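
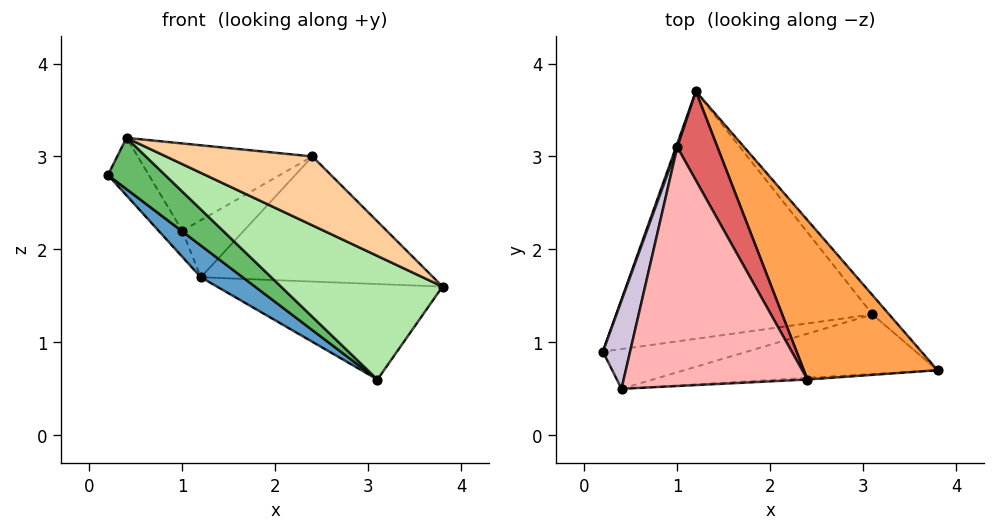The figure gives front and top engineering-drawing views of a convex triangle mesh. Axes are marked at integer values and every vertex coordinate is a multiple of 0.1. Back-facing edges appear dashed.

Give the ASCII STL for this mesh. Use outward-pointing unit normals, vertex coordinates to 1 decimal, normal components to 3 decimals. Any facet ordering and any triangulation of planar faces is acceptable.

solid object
 facet normal -0.592 -0.102 -0.799
  outer loop
   vertex 3.1 1.3 0.6
   vertex 0.2 0.9 2.8
   vertex 1.2 3.7 1.7
  endloop
 endfacet
 facet normal 0.747 0.652 -0.132
  outer loop
   vertex 3.1 1.3 0.6
   vertex 1.2 3.7 1.7
   vertex 3.8 0.7 1.6
  endloop
 endfacet
 facet normal 0.596 0.496 0.632
  outer loop
   vertex 2.4 0.6 3.0
   vertex 3.8 0.7 1.6
   vertex 1.2 3.7 1.7
  endloop
 endfacet
 facet normal 0.048 -0.999 -0.024
  outer loop
   vertex 0.4 0.5 3.2
   vertex 3.8 0.7 1.6
   vertex 2.4 0.6 3.0
  endloop
 endfacet
 facet normal -0.335 -0.745 -0.577
  outer loop
   vertex 0.4 0.5 3.2
   vertex 0.2 0.9 2.8
   vertex 3.1 1.3 0.6
  endloop
 endfacet
 facet normal -0.150 -0.891 -0.430
  outer loop
   vertex 0.4 0.5 3.2
   vertex 3.1 1.3 0.6
   vertex 3.8 0.7 1.6
  endloop
 endfacet
 facet normal 0.435 0.486 0.758
  outer loop
   vertex 1.0 3.1 2.2
   vertex 2.4 0.6 3.0
   vertex 1.2 3.7 1.7
  endloop
 endfacet
 facet normal 0.077 0.342 0.936
  outer loop
   vertex 1.0 3.1 2.2
   vertex 0.4 0.5 3.2
   vertex 2.4 0.6 3.0
  endloop
 endfacet
 facet normal -0.934 0.353 0.050
  outer loop
   vertex 1.0 3.1 2.2
   vertex 1.2 3.7 1.7
   vertex 0.2 0.9 2.8
  endloop
 endfacet
 facet normal -0.589 0.405 0.699
  outer loop
   vertex 1.0 3.1 2.2
   vertex 0.2 0.9 2.8
   vertex 0.4 0.5 3.2
  endloop
 endfacet
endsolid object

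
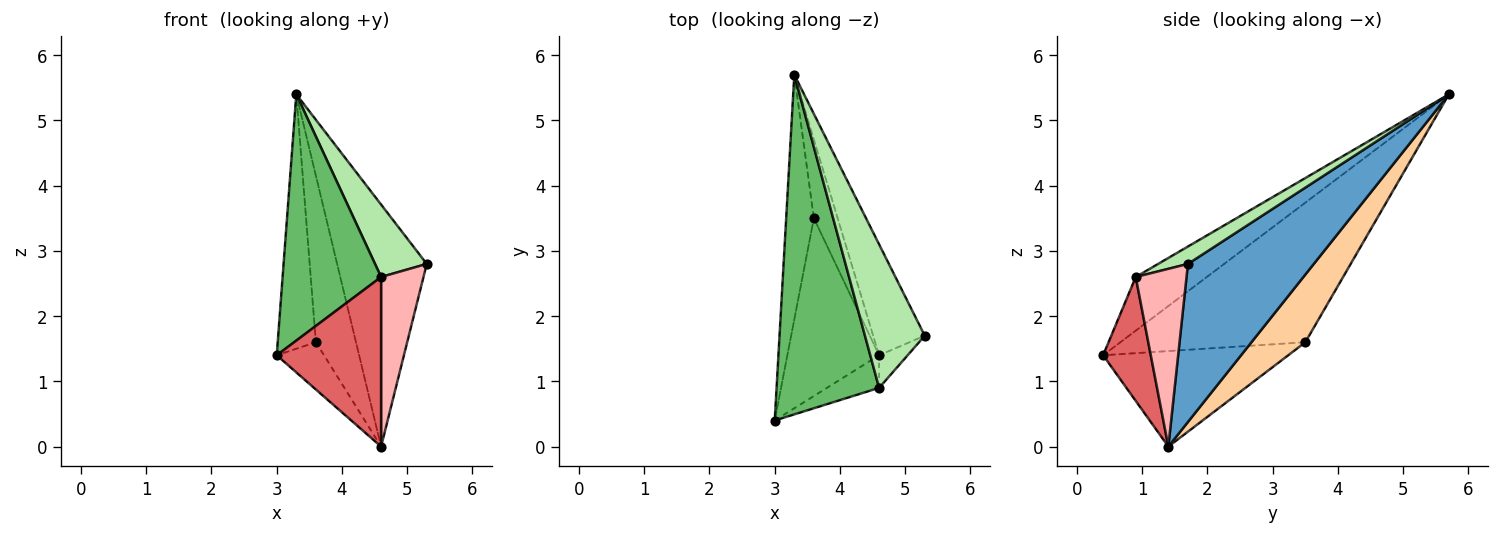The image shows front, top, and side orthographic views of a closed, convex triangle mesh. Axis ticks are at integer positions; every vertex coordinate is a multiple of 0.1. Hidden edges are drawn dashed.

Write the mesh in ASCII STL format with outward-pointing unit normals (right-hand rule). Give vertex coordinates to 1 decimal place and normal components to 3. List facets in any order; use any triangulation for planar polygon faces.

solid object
 facet normal 0.787 0.561 -0.257
  outer loop
   vertex 4.6 1.4 0.0
   vertex 3.3 5.7 5.4
   vertex 5.3 1.7 2.8
  endloop
 endfacet
 facet normal -0.961 0.198 -0.191
  outer loop
   vertex 3.6 3.5 1.6
   vertex 3.0 0.4 1.4
   vertex 3.3 5.7 5.4
  endloop
 endfacet
 facet normal -0.709 0.181 -0.681
  outer loop
   vertex 3.6 3.5 1.6
   vertex 4.6 1.4 0.0
   vertex 3.0 0.4 1.4
  endloop
 endfacet
 facet normal 0.772 0.575 -0.272
  outer loop
   vertex 3.6 3.5 1.6
   vertex 3.3 5.7 5.4
   vertex 4.6 1.4 0.0
  endloop
 endfacet
 facet normal -0.390 -0.540 0.745
  outer loop
   vertex 4.6 0.9 2.6
   vertex 3.3 5.7 5.4
   vertex 3.0 0.4 1.4
  endloop
 endfacet
 facet normal 0.251 -0.436 0.864
  outer loop
   vertex 4.6 0.9 2.6
   vertex 5.3 1.7 2.8
   vertex 3.3 5.7 5.4
  endloop
 endfacet
 facet normal 0.409 -0.896 -0.172
  outer loop
   vertex 4.6 0.9 2.6
   vertex 3.0 0.4 1.4
   vertex 4.6 1.4 0.0
  endloop
 endfacet
 facet normal 0.762 -0.636 -0.122
  outer loop
   vertex 4.6 0.9 2.6
   vertex 4.6 1.4 0.0
   vertex 5.3 1.7 2.8
  endloop
 endfacet
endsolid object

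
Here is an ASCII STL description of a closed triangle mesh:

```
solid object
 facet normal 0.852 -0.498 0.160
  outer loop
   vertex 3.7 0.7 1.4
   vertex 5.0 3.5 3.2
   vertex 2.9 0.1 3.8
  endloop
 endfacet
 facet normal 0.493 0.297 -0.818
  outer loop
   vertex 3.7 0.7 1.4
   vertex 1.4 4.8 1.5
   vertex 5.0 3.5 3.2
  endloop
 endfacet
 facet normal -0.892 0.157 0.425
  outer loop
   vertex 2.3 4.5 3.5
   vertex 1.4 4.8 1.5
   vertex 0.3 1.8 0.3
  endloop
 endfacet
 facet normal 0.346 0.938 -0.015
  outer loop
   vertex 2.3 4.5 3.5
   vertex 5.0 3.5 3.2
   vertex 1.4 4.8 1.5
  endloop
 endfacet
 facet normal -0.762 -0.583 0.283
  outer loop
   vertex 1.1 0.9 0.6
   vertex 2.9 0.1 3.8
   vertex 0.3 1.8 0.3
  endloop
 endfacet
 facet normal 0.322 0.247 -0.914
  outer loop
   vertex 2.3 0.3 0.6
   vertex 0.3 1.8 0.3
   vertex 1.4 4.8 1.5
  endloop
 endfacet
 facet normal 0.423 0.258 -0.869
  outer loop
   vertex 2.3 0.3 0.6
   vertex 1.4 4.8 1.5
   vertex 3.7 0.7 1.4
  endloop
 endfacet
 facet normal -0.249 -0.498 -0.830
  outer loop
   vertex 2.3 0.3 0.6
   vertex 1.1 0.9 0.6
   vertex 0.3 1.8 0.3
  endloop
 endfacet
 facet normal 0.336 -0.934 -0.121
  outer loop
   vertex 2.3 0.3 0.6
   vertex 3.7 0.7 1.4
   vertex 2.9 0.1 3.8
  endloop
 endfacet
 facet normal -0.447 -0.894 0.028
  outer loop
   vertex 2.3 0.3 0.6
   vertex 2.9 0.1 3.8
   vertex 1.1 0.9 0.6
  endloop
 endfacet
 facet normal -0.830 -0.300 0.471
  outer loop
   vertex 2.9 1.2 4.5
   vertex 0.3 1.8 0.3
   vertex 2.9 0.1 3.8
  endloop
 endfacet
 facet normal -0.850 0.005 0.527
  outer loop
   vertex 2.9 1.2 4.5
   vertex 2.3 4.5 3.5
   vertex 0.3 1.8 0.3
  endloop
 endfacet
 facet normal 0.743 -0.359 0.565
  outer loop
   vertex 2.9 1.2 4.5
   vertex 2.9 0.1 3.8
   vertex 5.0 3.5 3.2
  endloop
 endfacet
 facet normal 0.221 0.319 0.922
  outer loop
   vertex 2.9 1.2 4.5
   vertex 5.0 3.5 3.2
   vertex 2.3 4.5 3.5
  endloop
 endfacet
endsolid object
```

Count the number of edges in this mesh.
21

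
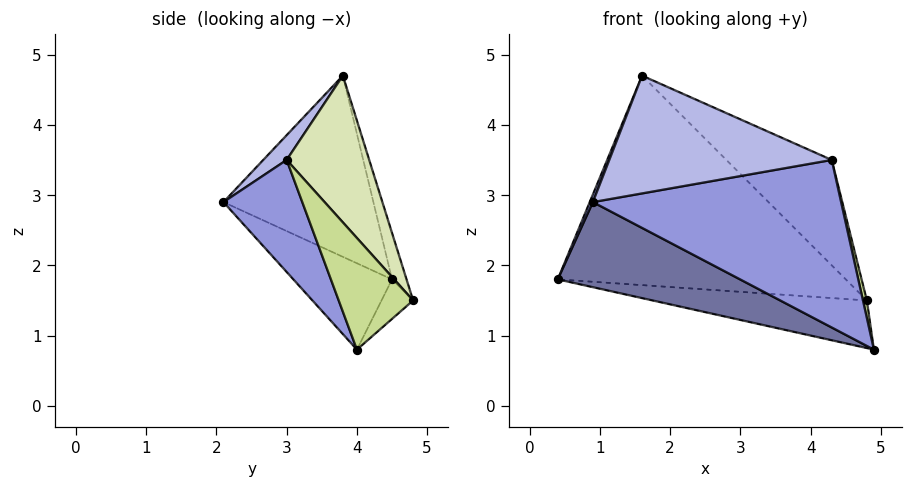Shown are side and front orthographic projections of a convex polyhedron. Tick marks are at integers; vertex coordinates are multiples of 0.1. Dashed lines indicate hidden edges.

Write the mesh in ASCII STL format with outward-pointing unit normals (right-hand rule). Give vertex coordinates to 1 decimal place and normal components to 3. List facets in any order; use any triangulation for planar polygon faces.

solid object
 facet normal -0.241 -0.445 -0.862
  outer loop
   vertex 0.9 2.1 2.9
   vertex 0.4 4.5 1.8
   vertex 4.9 4.0 0.8
  endloop
 endfacet
 facet normal -0.925 -0.019 0.378
  outer loop
   vertex 1.6 3.8 4.7
   vertex 0.4 4.5 1.8
   vertex 0.9 2.1 2.9
  endloop
 endfacet
 facet normal 0.291 -0.916 -0.275
  outer loop
   vertex 4.3 3.0 3.5
   vertex 0.9 2.1 2.9
   vertex 4.9 4.0 0.8
  endloop
 endfacet
 facet normal 0.078 -0.740 0.668
  outer loop
   vertex 4.3 3.0 3.5
   vertex 1.6 3.8 4.7
   vertex 0.9 2.1 2.9
  endloop
 endfacet
 facet normal -0.096 0.649 -0.755
  outer loop
   vertex 4.8 4.8 1.5
   vertex 4.9 4.0 0.8
   vertex 0.4 4.5 1.8
  endloop
 endfacet
 facet normal -0.049 0.966 0.253
  outer loop
   vertex 4.8 4.8 1.5
   vertex 0.4 4.5 1.8
   vertex 1.6 3.8 4.7
  endloop
 endfacet
 facet normal 0.979 -0.051 0.198
  outer loop
   vertex 4.8 4.8 1.5
   vertex 4.3 3.0 3.5
   vertex 4.9 4.0 0.8
  endloop
 endfacet
 facet normal 0.467 0.596 0.653
  outer loop
   vertex 4.8 4.8 1.5
   vertex 1.6 3.8 4.7
   vertex 4.3 3.0 3.5
  endloop
 endfacet
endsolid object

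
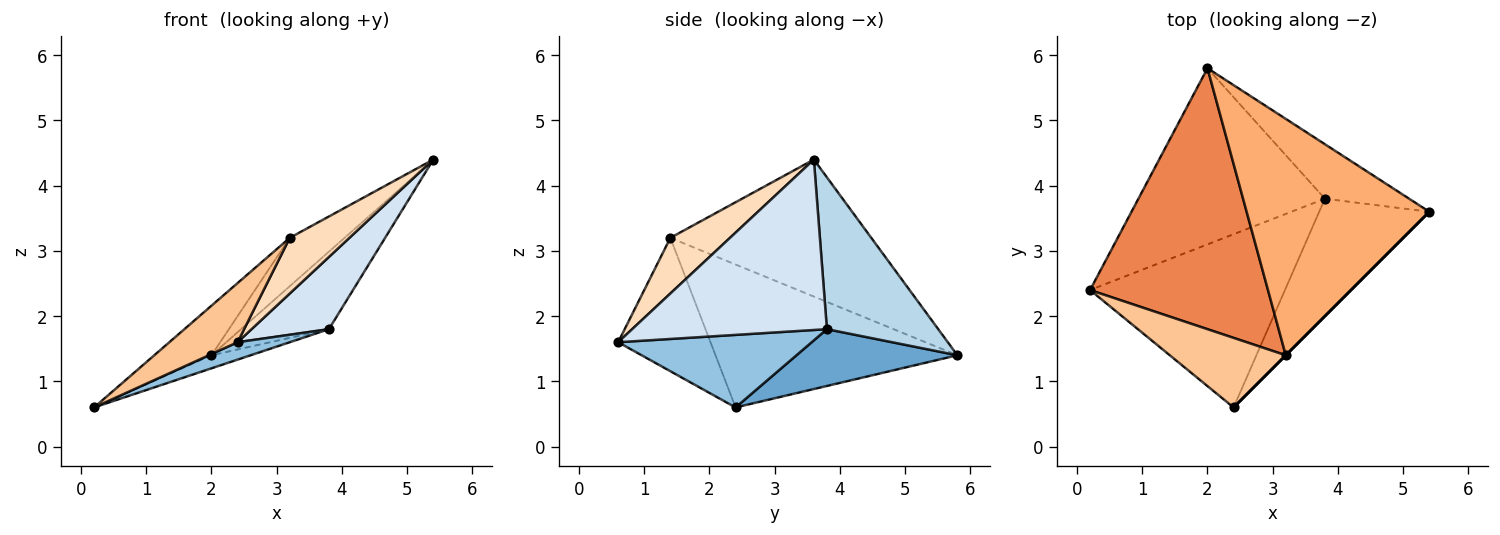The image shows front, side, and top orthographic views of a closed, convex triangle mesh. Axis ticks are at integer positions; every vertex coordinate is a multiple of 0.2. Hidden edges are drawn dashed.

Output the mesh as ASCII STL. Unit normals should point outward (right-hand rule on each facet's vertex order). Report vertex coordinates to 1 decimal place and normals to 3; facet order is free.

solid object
 facet normal 0.291 0.071 -0.954
  outer loop
   vertex 3.8 3.8 1.8
   vertex 0.2 2.4 0.6
   vertex 2.0 5.8 1.4
  endloop
 endfacet
 facet normal 0.347 -0.094 -0.933
  outer loop
   vertex 3.8 3.8 1.8
   vertex 2.4 0.6 1.6
   vertex 0.2 2.4 0.6
  endloop
 endfacet
 facet normal 0.720 0.568 -0.399
  outer loop
   vertex 3.8 3.8 1.8
   vertex 2.0 5.8 1.4
   vertex 5.4 3.6 4.4
  endloop
 endfacet
 facet normal 0.797 -0.316 -0.515
  outer loop
   vertex 3.8 3.8 1.8
   vertex 5.4 3.6 4.4
   vertex 2.4 0.6 1.6
  endloop
 endfacet
 facet normal -0.620 0.147 0.771
  outer loop
   vertex 3.2 1.4 3.2
   vertex 2.0 5.8 1.4
   vertex 0.2 2.4 0.6
  endloop
 endfacet
 facet normal -0.592 0.161 0.789
  outer loop
   vertex 3.2 1.4 3.2
   vertex 5.4 3.6 4.4
   vertex 2.0 5.8 1.4
  endloop
 endfacet
 facet normal -0.659 -0.487 0.573
  outer loop
   vertex 3.2 1.4 3.2
   vertex 0.2 2.4 0.6
   vertex 2.4 0.6 1.6
  endloop
 endfacet
 facet normal 0.707 -0.707 0.000
  outer loop
   vertex 3.2 1.4 3.2
   vertex 2.4 0.6 1.6
   vertex 5.4 3.6 4.4
  endloop
 endfacet
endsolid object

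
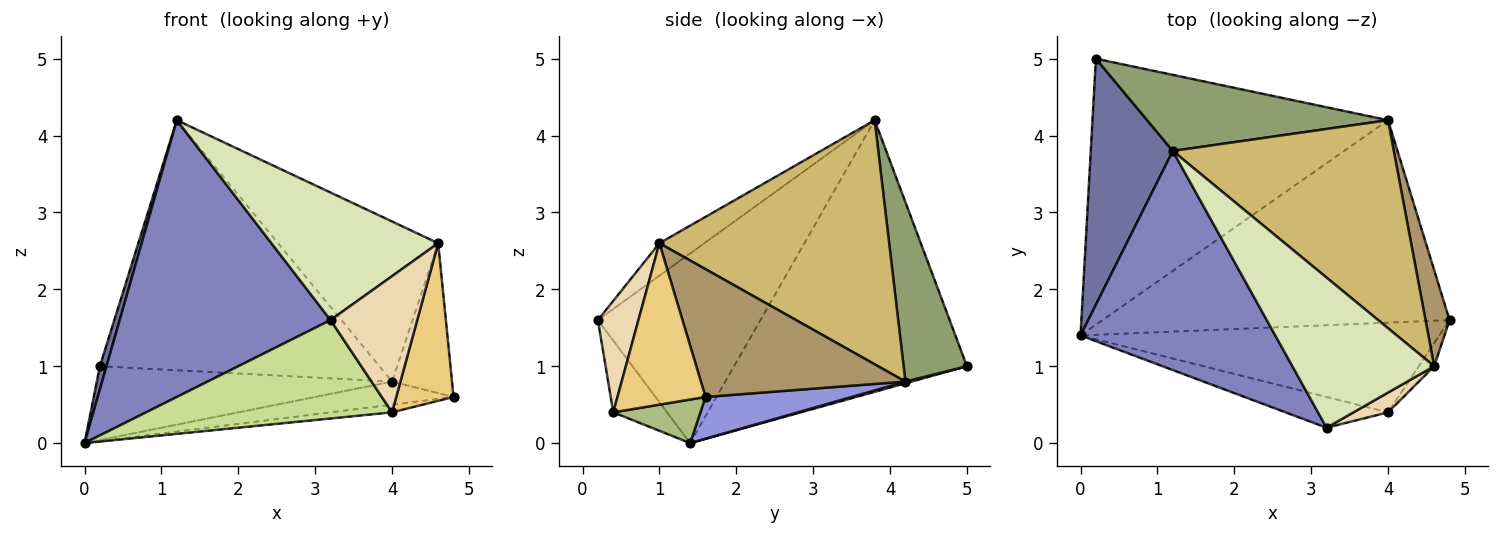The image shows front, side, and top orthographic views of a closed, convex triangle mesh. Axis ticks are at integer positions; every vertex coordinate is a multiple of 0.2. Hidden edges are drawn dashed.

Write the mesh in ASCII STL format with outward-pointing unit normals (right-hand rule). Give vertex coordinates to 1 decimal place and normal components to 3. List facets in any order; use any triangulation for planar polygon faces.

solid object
 facet normal -0.957 -0.027 0.289
  outer loop
   vertex 1.2 3.8 4.2
   vertex 0.2 5.0 1.0
   vertex 0.0 1.4 0.0
  endloop
 endfacet
 facet normal -0.517 -0.671 0.531
  outer loop
   vertex 3.2 0.2 1.6
   vertex 1.2 3.8 4.2
   vertex 0.0 1.4 0.0
  endloop
 endfacet
 facet normal 0.119 0.112 -0.987
  outer loop
   vertex 4.0 4.2 0.8
   vertex 4.8 1.6 0.6
   vertex 0.0 1.4 0.0
  endloop
 endfacet
 facet normal 0.006 0.267 -0.964
  outer loop
   vertex 4.0 4.2 0.8
   vertex 0.0 1.4 0.0
   vertex 0.2 5.0 1.0
  endloop
 endfacet
 facet normal 0.212 0.935 0.284
  outer loop
   vertex 4.0 4.2 0.8
   vertex 0.2 5.0 1.0
   vertex 1.2 3.8 4.2
  endloop
 endfacet
 facet normal 0.120 0.085 -0.989
  outer loop
   vertex 4.0 0.4 0.4
   vertex 0.0 1.4 0.0
   vertex 4.8 1.6 0.6
  endloop
 endfacet
 facet normal -0.204 -0.934 -0.292
  outer loop
   vertex 4.0 0.4 0.4
   vertex 3.2 0.2 1.6
   vertex 0.0 1.4 0.0
  endloop
 endfacet
 facet normal -0.172 -0.638 0.751
  outer loop
   vertex 4.6 1.0 2.6
   vertex 1.2 3.8 4.2
   vertex 3.2 0.2 1.6
  endloop
 endfacet
 facet normal 0.944 0.277 0.178
  outer loop
   vertex 4.6 1.0 2.6
   vertex 4.8 1.6 0.6
   vertex 4.0 4.2 0.8
  endloop
 endfacet
 facet normal 0.659 0.459 0.596
  outer loop
   vertex 4.6 1.0 2.6
   vertex 4.0 4.2 0.8
   vertex 1.2 3.8 4.2
  endloop
 endfacet
 facet normal 0.835 -0.544 -0.080
  outer loop
   vertex 4.6 1.0 2.6
   vertex 4.0 0.4 0.4
   vertex 4.8 1.6 0.6
  endloop
 endfacet
 facet normal 0.420 -0.898 0.130
  outer loop
   vertex 4.6 1.0 2.6
   vertex 3.2 0.2 1.6
   vertex 4.0 0.4 0.4
  endloop
 endfacet
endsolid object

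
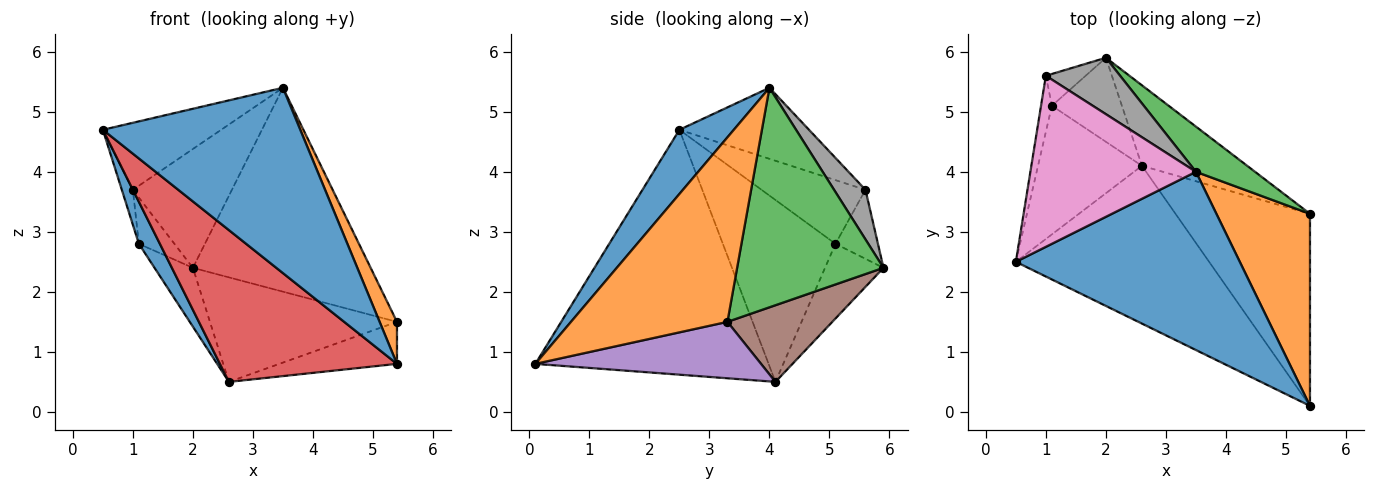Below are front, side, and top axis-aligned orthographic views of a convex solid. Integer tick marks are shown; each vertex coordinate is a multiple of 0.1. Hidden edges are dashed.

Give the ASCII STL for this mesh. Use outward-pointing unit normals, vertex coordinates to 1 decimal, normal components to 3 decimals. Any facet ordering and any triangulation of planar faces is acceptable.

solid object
 facet normal 0.195 -0.707 0.680
  outer loop
   vertex 3.5 4.0 5.4
   vertex 0.5 2.5 4.7
   vertex 5.4 0.1 0.8
  endloop
 endfacet
 facet normal 0.888 -0.098 0.450
  outer loop
   vertex 5.4 3.3 1.5
   vertex 3.5 4.0 5.4
   vertex 5.4 0.1 0.8
  endloop
 endfacet
 facet normal 0.627 0.761 0.169
  outer loop
   vertex 5.4 3.3 1.5
   vertex 2.0 5.9 2.4
   vertex 3.5 4.0 5.4
  endloop
 endfacet
 facet normal -0.674 -0.512 -0.532
  outer loop
   vertex 2.6 4.1 0.5
   vertex 5.4 0.1 0.8
   vertex 0.5 2.5 4.7
  endloop
 endfacet
 facet normal 0.379 0.198 -0.904
  outer loop
   vertex 2.6 4.1 0.5
   vertex 5.4 3.3 1.5
   vertex 5.4 0.1 0.8
  endloop
 endfacet
 facet normal 0.406 0.724 -0.558
  outer loop
   vertex 2.6 4.1 0.5
   vertex 2.0 5.9 2.4
   vertex 5.4 3.3 1.5
  endloop
 endfacet
 facet normal -0.371 0.339 0.865
  outer loop
   vertex 1.0 5.6 3.7
   vertex 0.5 2.5 4.7
   vertex 3.5 4.0 5.4
  endloop
 endfacet
 facet normal 0.275 0.868 0.412
  outer loop
   vertex 1.0 5.6 3.7
   vertex 3.5 4.0 5.4
   vertex 2.0 5.9 2.4
  endloop
 endfacet
 facet normal -0.658 0.432 -0.617
  outer loop
   vertex 1.1 5.1 2.8
   vertex 2.0 5.9 2.4
   vertex 2.6 4.1 0.5
  endloop
 endfacet
 facet normal -0.701 0.587 -0.404
  outer loop
   vertex 1.1 5.1 2.8
   vertex 1.0 5.6 3.7
   vertex 2.0 5.9 2.4
  endloop
 endfacet
 facet normal -0.857 -0.160 -0.490
  outer loop
   vertex 1.1 5.1 2.8
   vertex 2.6 4.1 0.5
   vertex 0.5 2.5 4.7
  endloop
 endfacet
 facet normal -0.980 0.104 -0.167
  outer loop
   vertex 1.1 5.1 2.8
   vertex 0.5 2.5 4.7
   vertex 1.0 5.6 3.7
  endloop
 endfacet
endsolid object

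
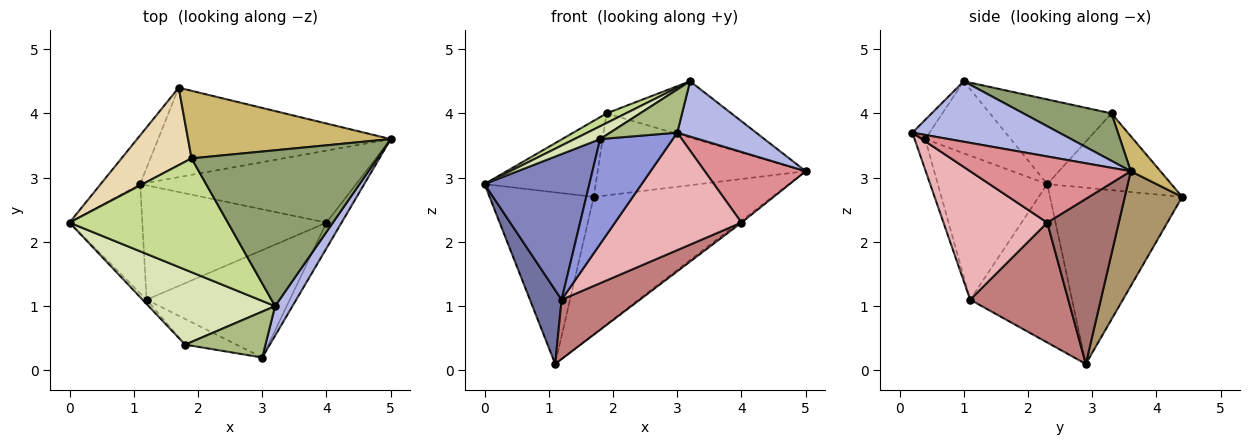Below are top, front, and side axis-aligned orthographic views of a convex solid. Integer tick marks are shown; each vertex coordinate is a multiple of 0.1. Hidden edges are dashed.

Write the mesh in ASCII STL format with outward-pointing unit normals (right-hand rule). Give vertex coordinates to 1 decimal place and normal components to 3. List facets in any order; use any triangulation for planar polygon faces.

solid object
 facet normal -0.874 -0.272 -0.402
  outer loop
   vertex 1.2 1.1 1.1
   vertex 0.0 2.3 2.9
   vertex 1.1 2.9 0.1
  endloop
 endfacet
 facet normal -0.722 -0.692 -0.020
  outer loop
   vertex 1.8 0.4 3.6
   vertex 0.0 2.3 2.9
   vertex 1.2 1.1 1.1
  endloop
 endfacet
 facet normal -0.141 -0.962 -0.236
  outer loop
   vertex 1.8 0.4 3.6
   vertex 1.2 1.1 1.1
   vertex 3.0 0.2 3.7
  endloop
 endfacet
 facet normal 0.854 -0.459 0.245
  outer loop
   vertex 3.2 1.0 4.5
   vertex 3.0 0.2 3.7
   vertex 5.0 3.6 3.1
  endloop
 endfacet
 facet normal 0.233 0.331 0.914
  outer loop
   vertex 3.2 1.0 4.5
   vertex 5.0 3.6 3.1
   vertex 1.9 3.3 4.0
  endloop
 endfacet
 facet normal -0.172 -0.675 0.718
  outer loop
   vertex 3.2 1.0 4.5
   vertex 1.8 0.4 3.6
   vertex 3.0 0.2 3.7
  endloop
 endfacet
 facet normal -0.470 -0.074 0.880
  outer loop
   vertex 3.2 1.0 4.5
   vertex 1.9 3.3 4.0
   vertex 0.0 2.3 2.9
  endloop
 endfacet
 facet normal -0.490 -0.147 0.860
  outer loop
   vertex 3.2 1.0 4.5
   vertex 0.0 2.3 2.9
   vertex 1.8 0.4 3.6
  endloop
 endfacet
 facet normal 0.260 0.809 -0.527
  outer loop
   vertex 1.7 4.4 2.7
   vertex 5.0 3.6 3.1
   vertex 1.1 2.9 0.1
  endloop
 endfacet
 facet normal 0.109 0.767 0.632
  outer loop
   vertex 1.7 4.4 2.7
   vertex 1.9 3.3 4.0
   vertex 5.0 3.6 3.1
  endloop
 endfacet
 facet normal -0.773 0.610 -0.173
  outer loop
   vertex 1.7 4.4 2.7
   vertex 1.1 2.9 0.1
   vertex 0.0 2.3 2.9
  endloop
 endfacet
 facet normal -0.616 0.552 0.562
  outer loop
   vertex 1.7 4.4 2.7
   vertex 0.0 2.3 2.9
   vertex 1.9 3.3 4.0
  endloop
 endfacet
 facet normal 0.607 0.022 -0.794
  outer loop
   vertex 4.0 2.3 2.3
   vertex 1.1 2.9 0.1
   vertex 5.0 3.6 3.1
  endloop
 endfacet
 facet normal 0.500 -0.399 -0.768
  outer loop
   vertex 4.0 2.3 2.3
   vertex 1.2 1.1 1.1
   vertex 1.1 2.9 0.1
  endloop
 endfacet
 facet normal 0.831 -0.522 -0.190
  outer loop
   vertex 4.0 2.3 2.3
   vertex 5.0 3.6 3.1
   vertex 3.0 0.2 3.7
  endloop
 endfacet
 facet normal 0.518 -0.631 -0.577
  outer loop
   vertex 4.0 2.3 2.3
   vertex 3.0 0.2 3.7
   vertex 1.2 1.1 1.1
  endloop
 endfacet
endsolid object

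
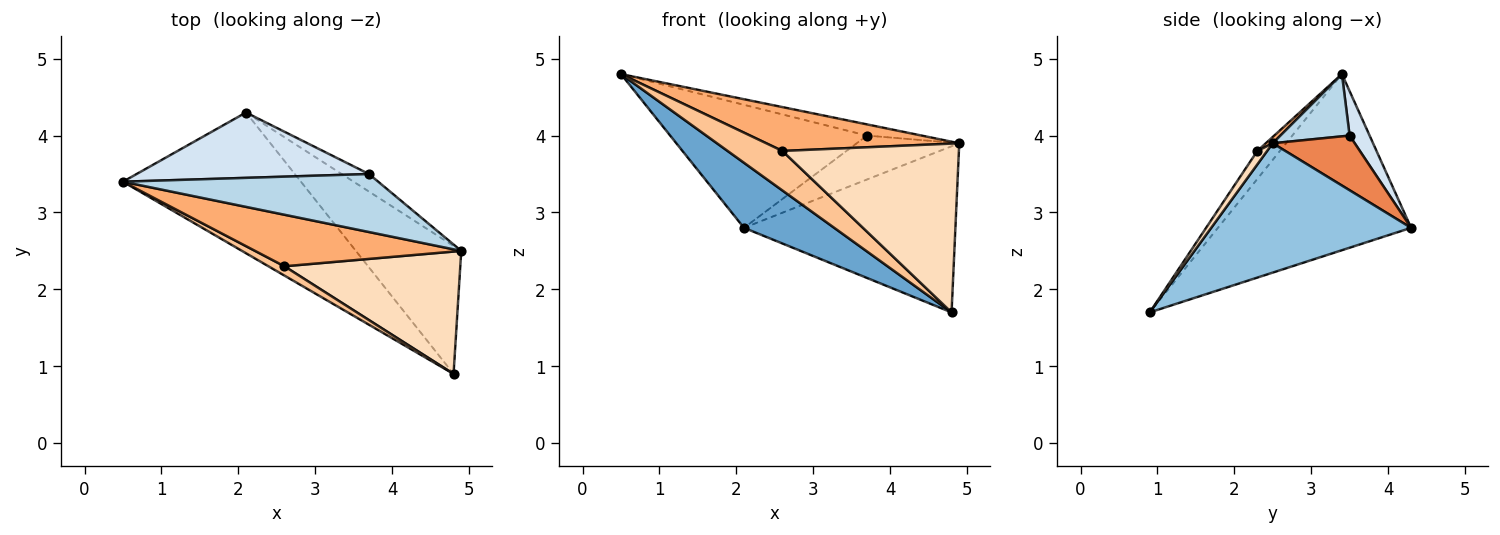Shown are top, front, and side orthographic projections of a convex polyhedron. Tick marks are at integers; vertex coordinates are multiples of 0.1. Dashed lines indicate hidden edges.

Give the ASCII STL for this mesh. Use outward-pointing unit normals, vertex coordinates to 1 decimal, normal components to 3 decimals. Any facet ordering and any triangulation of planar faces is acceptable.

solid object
 facet normal -0.668 -0.312 -0.675
  outer loop
   vertex 2.1 4.3 2.8
   vertex 4.8 0.9 1.7
   vertex 0.5 3.4 4.8
  endloop
 endfacet
 facet normal 0.599 0.634 -0.488
  outer loop
   vertex 2.1 4.3 2.8
   vertex 4.9 2.5 3.9
   vertex 4.8 0.9 1.7
  endloop
 endfacet
 facet normal 0.233 0.184 0.955
  outer loop
   vertex 3.7 3.5 4.0
   vertex 0.5 3.4 4.8
   vertex 4.9 2.5 3.9
  endloop
 endfacet
 facet normal 0.089 0.880 0.467
  outer loop
   vertex 3.7 3.5 4.0
   vertex 2.1 4.3 2.8
   vertex 0.5 3.4 4.8
  endloop
 endfacet
 facet normal 0.596 0.745 -0.298
  outer loop
   vertex 3.7 3.5 4.0
   vertex 4.9 2.5 3.9
   vertex 2.1 4.3 2.8
  endloop
 endfacet
 facet normal 0.023 -0.648 0.761
  outer loop
   vertex 2.6 2.3 3.8
   vertex 4.9 2.5 3.9
   vertex 0.5 3.4 4.8
  endloop
 endfacet
 facet normal -0.372 -0.904 0.213
  outer loop
   vertex 2.6 2.3 3.8
   vertex 0.5 3.4 4.8
   vertex 4.8 0.9 1.7
  endloop
 endfacet
 facet normal 0.045 -0.809 0.586
  outer loop
   vertex 2.6 2.3 3.8
   vertex 4.8 0.9 1.7
   vertex 4.9 2.5 3.9
  endloop
 endfacet
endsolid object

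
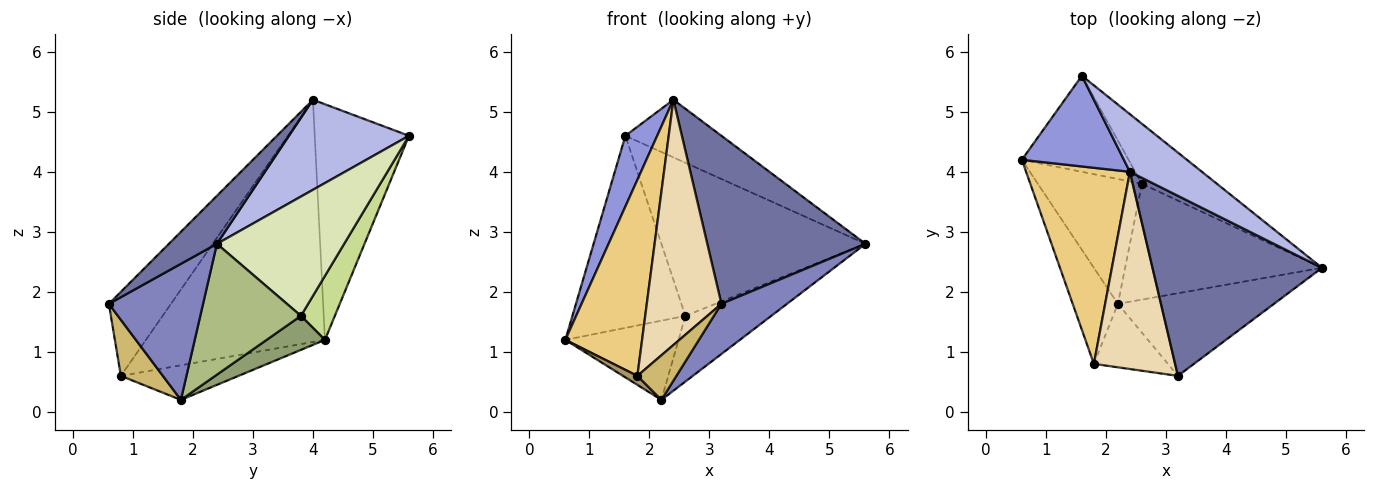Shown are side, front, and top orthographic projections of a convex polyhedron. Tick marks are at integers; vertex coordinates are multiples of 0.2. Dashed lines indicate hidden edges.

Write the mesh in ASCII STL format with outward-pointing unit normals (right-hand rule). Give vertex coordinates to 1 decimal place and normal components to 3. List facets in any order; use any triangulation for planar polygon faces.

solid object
 facet normal 0.203 -0.668 0.716
  outer loop
   vertex 2.4 4.0 5.2
   vertex 3.2 0.6 1.8
   vertex 5.6 2.4 2.8
  endloop
 endfacet
 facet normal 0.598 -0.416 -0.685
  outer loop
   vertex 2.2 1.8 0.2
   vertex 5.6 2.4 2.8
   vertex 3.2 0.6 1.8
  endloop
 endfacet
 facet normal -0.877 -0.296 0.380
  outer loop
   vertex 1.6 5.6 4.6
   vertex 0.6 4.2 1.2
   vertex 2.4 4.0 5.2
  endloop
 endfacet
 facet normal 0.662 0.530 0.530
  outer loop
   vertex 1.6 5.6 4.6
   vertex 2.4 4.0 5.2
   vertex 5.6 2.4 2.8
  endloop
 endfacet
 facet normal 0.266 0.517 -0.814
  outer loop
   vertex 2.6 3.8 1.6
   vertex 2.2 1.8 0.2
   vertex 0.6 4.2 1.2
  endloop
 endfacet
 facet normal 0.501 0.427 -0.753
  outer loop
   vertex 2.6 3.8 1.6
   vertex 5.6 2.4 2.8
   vertex 2.2 1.8 0.2
  endloop
 endfacet
 facet normal 0.259 0.864 -0.432
  outer loop
   vertex 2.6 3.8 1.6
   vertex 0.6 4.2 1.2
   vertex 1.6 5.6 4.6
  endloop
 endfacet
 facet normal 0.502 0.805 -0.316
  outer loop
   vertex 2.6 3.8 1.6
   vertex 1.6 5.6 4.6
   vertex 5.6 2.4 2.8
  endloop
 endfacet
 facet normal -0.606 -0.074 -0.792
  outer loop
   vertex 1.8 0.8 0.6
   vertex 0.6 4.2 1.2
   vertex 2.2 1.8 0.2
  endloop
 endfacet
 facet normal 0.526 -0.489 -0.696
  outer loop
   vertex 1.8 0.8 0.6
   vertex 2.2 1.8 0.2
   vertex 3.2 0.6 1.8
  endloop
 endfacet
 facet normal -0.855 -0.367 0.367
  outer loop
   vertex 1.8 0.8 0.6
   vertex 2.4 4.0 5.2
   vertex 0.6 4.2 1.2
  endloop
 endfacet
 facet normal -0.544 -0.654 0.526
  outer loop
   vertex 1.8 0.8 0.6
   vertex 3.2 0.6 1.8
   vertex 2.4 4.0 5.2
  endloop
 endfacet
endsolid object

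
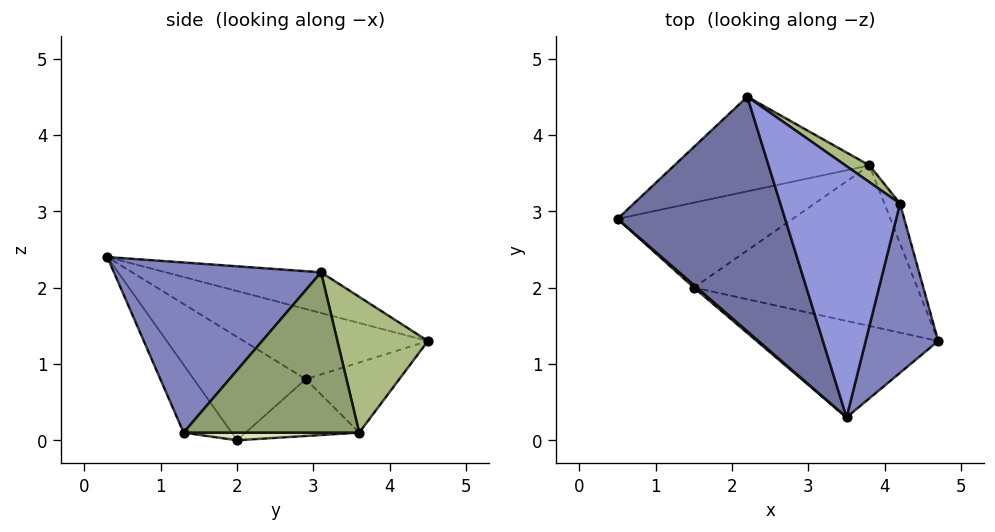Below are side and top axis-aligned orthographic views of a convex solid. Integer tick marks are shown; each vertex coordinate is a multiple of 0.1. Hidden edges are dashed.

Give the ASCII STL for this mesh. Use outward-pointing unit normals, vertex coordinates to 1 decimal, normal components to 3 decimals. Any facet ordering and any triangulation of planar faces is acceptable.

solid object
 facet normal -0.383 0.121 0.916
  outer loop
   vertex 3.5 0.3 2.4
   vertex 2.2 4.5 1.3
   vertex 0.5 2.9 0.8
  endloop
 endfacet
 facet normal 0.902 -0.198 0.384
  outer loop
   vertex 4.2 3.1 2.2
   vertex 3.5 0.3 2.4
   vertex 4.7 1.3 0.1
  endloop
 endfacet
 facet normal -0.319 0.147 0.936
  outer loop
   vertex 4.2 3.1 2.2
   vertex 2.2 4.5 1.3
   vertex 3.5 0.3 2.4
  endloop
 endfacet
 facet normal -0.283 0.547 -0.788
  outer loop
   vertex 3.8 3.6 0.1
   vertex 0.5 2.9 0.8
   vertex 2.2 4.5 1.3
  endloop
 endfacet
 facet normal 0.927 0.363 -0.090
  outer loop
   vertex 3.8 3.6 0.1
   vertex 4.2 3.1 2.2
   vertex 4.7 1.3 0.1
  endloop
 endfacet
 facet normal 0.542 0.835 0.096
  outer loop
   vertex 3.8 3.6 0.1
   vertex 2.2 4.5 1.3
   vertex 4.2 3.1 2.2
  endloop
 endfacet
 facet normal -0.276 0.449 -0.850
  outer loop
   vertex 1.5 2.0 0.0
   vertex 0.5 2.9 0.8
   vertex 3.8 3.6 0.1
  endloop
 endfacet
 facet normal 0.034 0.013 -0.999
  outer loop
   vertex 1.5 2.0 0.0
   vertex 3.8 3.6 0.1
   vertex 4.7 1.3 0.1
  endloop
 endfacet
 facet normal -0.661 -0.751 0.019
  outer loop
   vertex 1.5 2.0 0.0
   vertex 3.5 0.3 2.4
   vertex 0.5 2.9 0.8
  endloop
 endfacet
 facet normal -0.175 -0.866 -0.468
  outer loop
   vertex 1.5 2.0 0.0
   vertex 4.7 1.3 0.1
   vertex 3.5 0.3 2.4
  endloop
 endfacet
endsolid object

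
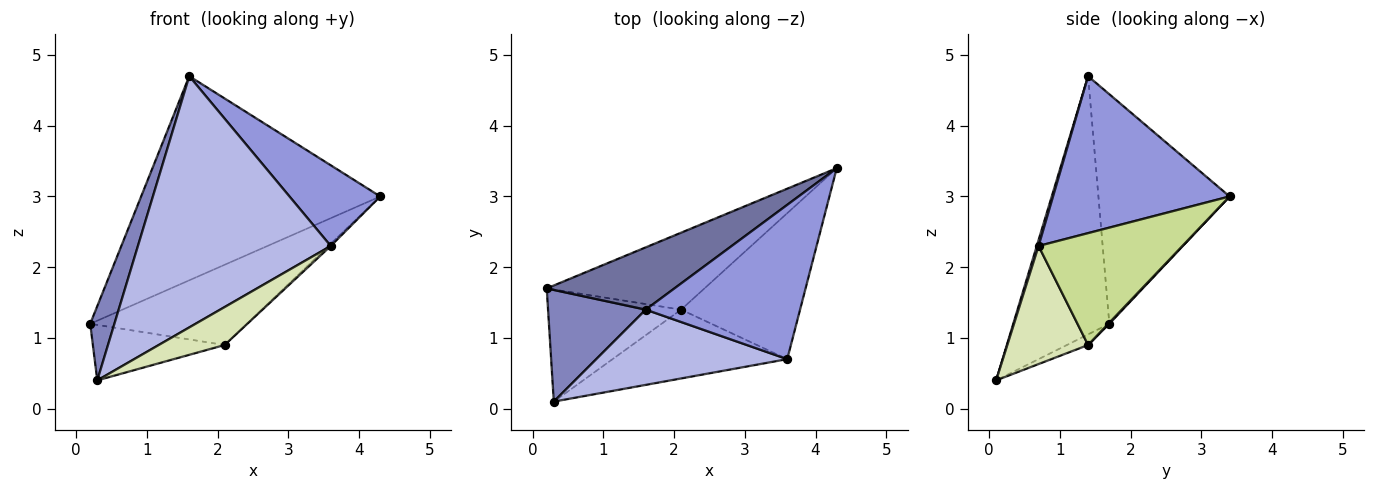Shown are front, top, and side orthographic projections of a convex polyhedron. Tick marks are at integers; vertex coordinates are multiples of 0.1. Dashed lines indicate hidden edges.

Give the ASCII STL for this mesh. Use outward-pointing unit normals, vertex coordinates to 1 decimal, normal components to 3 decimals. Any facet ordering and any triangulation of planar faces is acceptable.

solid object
 facet normal -0.465 0.847 0.258
  outer loop
   vertex 1.6 1.4 4.7
   vertex 4.3 3.4 3.0
   vertex 0.2 1.7 1.2
  endloop
 endfacet
 facet normal -0.910 -0.229 0.345
  outer loop
   vertex 1.6 1.4 4.7
   vertex 0.2 1.7 1.2
   vertex 0.3 0.1 0.4
  endloop
 endfacet
 facet normal 0.669 -0.344 0.658
  outer loop
   vertex 3.6 0.7 2.3
   vertex 4.3 3.4 3.0
   vertex 1.6 1.4 4.7
  endloop
 endfacet
 facet normal 0.009 -0.958 0.287
  outer loop
   vertex 3.6 0.7 2.3
   vertex 1.6 1.4 4.7
   vertex 0.3 0.1 0.4
  endloop
 endfacet
 facet normal 0.005 0.722 -0.692
  outer loop
   vertex 2.1 1.4 0.9
   vertex 0.2 1.7 1.2
   vertex 4.3 3.4 3.0
  endloop
 endfacet
 facet normal -0.071 0.443 -0.894
  outer loop
   vertex 2.1 1.4 0.9
   vertex 0.3 0.1 0.4
   vertex 0.2 1.7 1.2
  endloop
 endfacet
 facet normal 0.685 0.011 -0.728
  outer loop
   vertex 2.1 1.4 0.9
   vertex 4.3 3.4 3.0
   vertex 3.6 0.7 2.3
  endloop
 endfacet
 facet normal 0.509 -0.416 -0.754
  outer loop
   vertex 2.1 1.4 0.9
   vertex 3.6 0.7 2.3
   vertex 0.3 0.1 0.4
  endloop
 endfacet
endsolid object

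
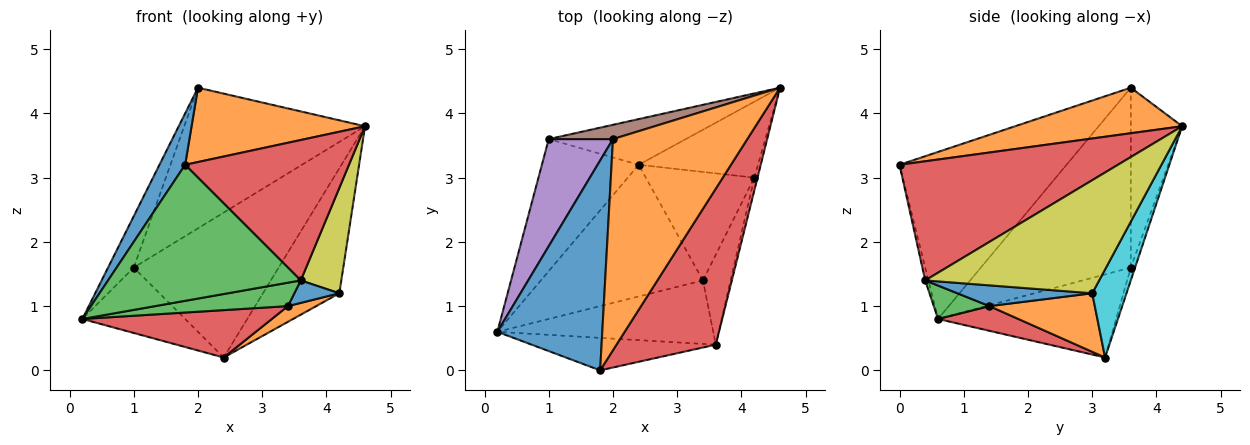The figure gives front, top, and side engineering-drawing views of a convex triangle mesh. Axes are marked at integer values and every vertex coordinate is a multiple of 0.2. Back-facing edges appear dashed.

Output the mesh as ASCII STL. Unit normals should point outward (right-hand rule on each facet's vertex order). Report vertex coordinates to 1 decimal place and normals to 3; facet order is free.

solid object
 facet normal -0.840 -0.129 0.527
  outer loop
   vertex 2.0 3.6 4.4
   vertex 0.2 0.6 0.8
   vertex 1.8 0.0 3.2
  endloop
 endfacet
 facet normal 0.305 -0.316 0.898
  outer loop
   vertex 2.0 3.6 4.4
   vertex 1.8 0.0 3.2
   vertex 4.6 4.4 3.8
  endloop
 endfacet
 facet normal -0.016 -0.973 -0.232
  outer loop
   vertex 3.6 0.4 1.4
   vertex 1.8 0.0 3.2
   vertex 0.2 0.6 0.8
  endloop
 endfacet
 facet normal 0.666 -0.499 0.555
  outer loop
   vertex 3.6 0.4 1.4
   vertex 4.6 4.4 3.8
   vertex 1.8 0.0 3.2
  endloop
 endfacet
 facet normal -0.930 0.159 0.332
  outer loop
   vertex 1.0 3.6 1.6
   vertex 0.2 0.6 0.8
   vertex 2.0 3.6 4.4
  endloop
 endfacet
 facet normal -0.272 0.957 0.097
  outer loop
   vertex 1.0 3.6 1.6
   vertex 2.0 3.6 4.4
   vertex 4.6 4.4 3.8
  endloop
 endfacet
 facet normal -0.028 0.953 -0.301
  outer loop
   vertex 2.4 3.2 0.2
   vertex 1.0 3.6 1.6
   vertex 4.6 4.4 3.8
  endloop
 endfacet
 facet normal -0.610 0.352 -0.710
  outer loop
   vertex 2.4 3.2 0.2
   vertex 0.2 0.6 0.8
   vertex 1.0 3.6 1.6
  endloop
 endfacet
 facet normal 0.974 -0.227 -0.028
  outer loop
   vertex 4.2 3.0 1.2
   vertex 4.6 4.4 3.8
   vertex 3.6 0.4 1.4
  endloop
 endfacet
 facet normal 0.358 0.798 -0.485
  outer loop
   vertex 4.2 3.0 1.2
   vertex 2.4 3.2 0.2
   vertex 4.6 4.4 3.8
  endloop
 endfacet
 facet normal 0.588 -0.196 -0.784
  outer loop
   vertex 3.4 1.4 1.0
   vertex 4.2 3.0 1.2
   vertex 3.6 0.4 1.4
  endloop
 endfacet
 facet normal 0.471 -0.126 -0.873
  outer loop
   vertex 3.4 1.4 1.0
   vertex 2.4 3.2 0.2
   vertex 4.2 3.0 1.2
  endloop
 endfacet
 facet normal 0.144 -0.343 -0.928
  outer loop
   vertex 3.4 1.4 1.0
   vertex 3.6 0.4 1.4
   vertex 0.2 0.6 0.8
  endloop
 endfacet
 facet normal 0.142 -0.335 -0.931
  outer loop
   vertex 3.4 1.4 1.0
   vertex 0.2 0.6 0.8
   vertex 2.4 3.2 0.2
  endloop
 endfacet
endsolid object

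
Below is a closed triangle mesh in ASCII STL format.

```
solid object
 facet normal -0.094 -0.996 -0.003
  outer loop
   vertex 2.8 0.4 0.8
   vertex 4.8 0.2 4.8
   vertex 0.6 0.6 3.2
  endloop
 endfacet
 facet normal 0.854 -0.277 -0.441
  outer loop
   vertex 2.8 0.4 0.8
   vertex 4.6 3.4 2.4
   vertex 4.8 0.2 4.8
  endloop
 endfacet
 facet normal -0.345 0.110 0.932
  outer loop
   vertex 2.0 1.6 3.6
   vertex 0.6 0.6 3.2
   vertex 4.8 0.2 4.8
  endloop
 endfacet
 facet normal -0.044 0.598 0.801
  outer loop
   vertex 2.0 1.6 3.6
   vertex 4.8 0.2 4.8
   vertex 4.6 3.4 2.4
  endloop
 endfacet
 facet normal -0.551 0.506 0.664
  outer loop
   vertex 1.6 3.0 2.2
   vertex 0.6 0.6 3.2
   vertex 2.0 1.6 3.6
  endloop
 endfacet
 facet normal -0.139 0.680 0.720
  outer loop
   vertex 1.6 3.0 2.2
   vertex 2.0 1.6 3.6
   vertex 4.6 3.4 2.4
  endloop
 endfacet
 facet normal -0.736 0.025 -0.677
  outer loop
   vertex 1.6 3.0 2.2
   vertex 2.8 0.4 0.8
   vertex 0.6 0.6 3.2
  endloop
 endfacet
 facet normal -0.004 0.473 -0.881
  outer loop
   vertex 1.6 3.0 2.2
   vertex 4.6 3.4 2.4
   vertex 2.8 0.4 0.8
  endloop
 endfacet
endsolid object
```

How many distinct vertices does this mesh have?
6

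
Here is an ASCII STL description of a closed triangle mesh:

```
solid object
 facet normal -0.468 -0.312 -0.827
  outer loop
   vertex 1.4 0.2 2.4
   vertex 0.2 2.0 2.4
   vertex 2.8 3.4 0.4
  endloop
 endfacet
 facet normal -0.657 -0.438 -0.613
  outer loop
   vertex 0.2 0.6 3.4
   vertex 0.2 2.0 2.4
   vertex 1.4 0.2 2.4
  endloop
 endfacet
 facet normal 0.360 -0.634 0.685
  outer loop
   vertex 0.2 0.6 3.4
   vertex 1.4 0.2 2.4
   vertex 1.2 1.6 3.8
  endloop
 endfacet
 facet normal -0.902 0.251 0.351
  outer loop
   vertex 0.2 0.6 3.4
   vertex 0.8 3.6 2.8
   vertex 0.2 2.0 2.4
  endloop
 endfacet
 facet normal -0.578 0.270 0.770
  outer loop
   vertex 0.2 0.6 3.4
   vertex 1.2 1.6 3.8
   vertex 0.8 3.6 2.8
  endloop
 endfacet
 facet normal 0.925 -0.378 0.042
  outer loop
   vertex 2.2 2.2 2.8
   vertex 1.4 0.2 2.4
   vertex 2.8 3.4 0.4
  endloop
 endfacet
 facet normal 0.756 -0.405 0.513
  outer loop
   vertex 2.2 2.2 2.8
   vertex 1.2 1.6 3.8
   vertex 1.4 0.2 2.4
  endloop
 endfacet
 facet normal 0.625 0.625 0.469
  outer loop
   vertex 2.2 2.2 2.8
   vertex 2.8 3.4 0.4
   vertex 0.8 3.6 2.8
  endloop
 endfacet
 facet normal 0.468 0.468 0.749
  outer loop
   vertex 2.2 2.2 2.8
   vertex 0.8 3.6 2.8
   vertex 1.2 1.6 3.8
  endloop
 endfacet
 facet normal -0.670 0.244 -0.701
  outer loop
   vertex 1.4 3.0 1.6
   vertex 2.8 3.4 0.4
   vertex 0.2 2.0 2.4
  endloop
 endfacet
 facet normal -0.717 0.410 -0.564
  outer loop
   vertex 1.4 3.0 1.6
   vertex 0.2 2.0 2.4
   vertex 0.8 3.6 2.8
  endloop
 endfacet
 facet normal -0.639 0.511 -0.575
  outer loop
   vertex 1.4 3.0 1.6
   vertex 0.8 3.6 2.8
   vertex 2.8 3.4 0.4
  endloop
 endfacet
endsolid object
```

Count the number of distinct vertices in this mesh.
8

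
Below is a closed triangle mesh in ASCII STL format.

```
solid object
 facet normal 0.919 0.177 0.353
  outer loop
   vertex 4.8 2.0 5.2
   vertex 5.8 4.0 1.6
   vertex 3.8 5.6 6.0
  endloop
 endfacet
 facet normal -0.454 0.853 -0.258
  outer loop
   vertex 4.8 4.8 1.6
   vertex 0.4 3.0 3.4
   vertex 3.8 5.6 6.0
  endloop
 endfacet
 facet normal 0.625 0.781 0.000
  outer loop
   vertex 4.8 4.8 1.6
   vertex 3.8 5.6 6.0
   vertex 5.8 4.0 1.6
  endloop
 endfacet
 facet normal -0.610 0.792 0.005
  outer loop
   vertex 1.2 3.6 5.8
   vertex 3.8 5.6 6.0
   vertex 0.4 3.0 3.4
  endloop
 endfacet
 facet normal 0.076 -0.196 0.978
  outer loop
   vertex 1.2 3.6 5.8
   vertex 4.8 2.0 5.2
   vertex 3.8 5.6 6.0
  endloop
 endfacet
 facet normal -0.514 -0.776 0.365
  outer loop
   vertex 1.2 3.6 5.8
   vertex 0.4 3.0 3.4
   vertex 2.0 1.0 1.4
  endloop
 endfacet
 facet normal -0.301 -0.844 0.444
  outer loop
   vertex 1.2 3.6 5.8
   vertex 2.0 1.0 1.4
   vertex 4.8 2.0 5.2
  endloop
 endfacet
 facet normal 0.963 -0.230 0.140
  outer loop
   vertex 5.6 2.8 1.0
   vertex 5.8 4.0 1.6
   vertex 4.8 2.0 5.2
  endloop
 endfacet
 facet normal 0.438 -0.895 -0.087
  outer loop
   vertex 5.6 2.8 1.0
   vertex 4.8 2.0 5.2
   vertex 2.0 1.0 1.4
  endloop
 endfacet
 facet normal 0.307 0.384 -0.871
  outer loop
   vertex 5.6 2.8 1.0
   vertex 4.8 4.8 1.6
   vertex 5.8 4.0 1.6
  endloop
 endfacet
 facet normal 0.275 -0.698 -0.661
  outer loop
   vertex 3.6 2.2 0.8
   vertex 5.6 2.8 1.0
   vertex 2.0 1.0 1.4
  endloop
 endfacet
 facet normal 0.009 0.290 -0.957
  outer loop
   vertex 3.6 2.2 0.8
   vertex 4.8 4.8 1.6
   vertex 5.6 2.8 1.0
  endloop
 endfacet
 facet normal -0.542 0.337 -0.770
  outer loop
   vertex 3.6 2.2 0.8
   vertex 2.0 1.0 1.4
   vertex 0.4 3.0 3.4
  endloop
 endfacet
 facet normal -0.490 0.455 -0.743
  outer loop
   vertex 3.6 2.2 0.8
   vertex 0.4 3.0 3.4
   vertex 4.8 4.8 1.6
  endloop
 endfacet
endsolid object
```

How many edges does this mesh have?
21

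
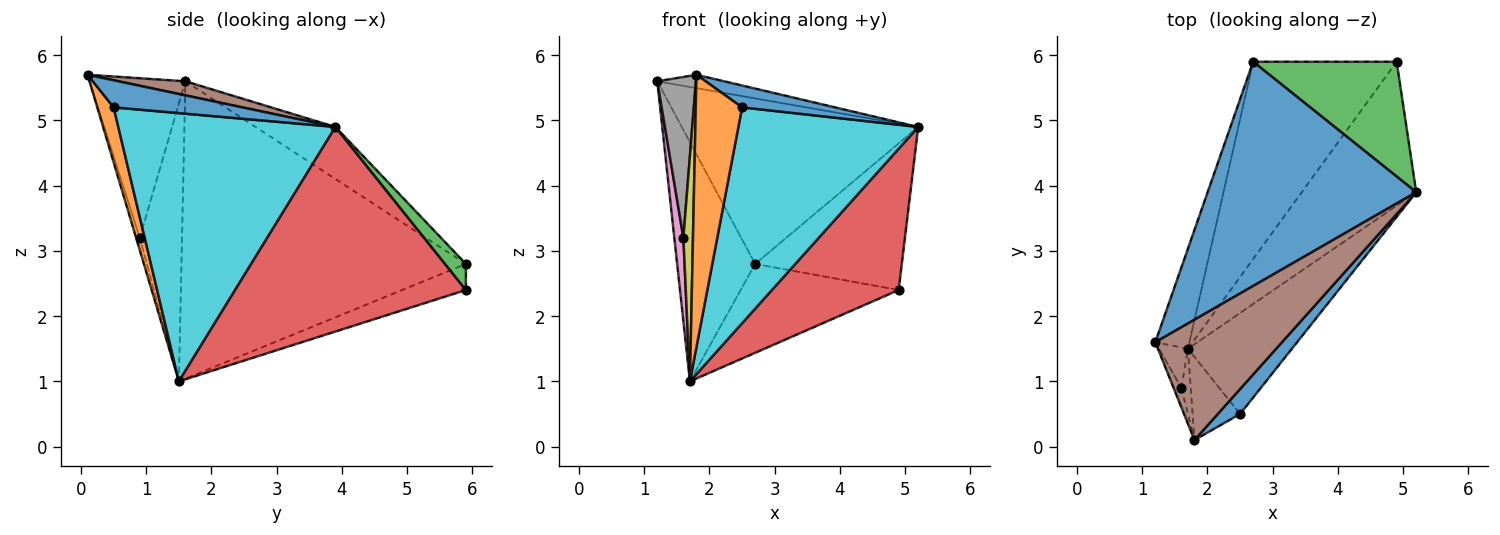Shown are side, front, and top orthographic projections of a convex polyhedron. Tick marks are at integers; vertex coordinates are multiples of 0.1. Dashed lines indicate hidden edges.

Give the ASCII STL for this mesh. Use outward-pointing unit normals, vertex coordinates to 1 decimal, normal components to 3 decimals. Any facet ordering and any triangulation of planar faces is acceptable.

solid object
 facet normal -0.197 0.582 0.789
  outer loop
   vertex 2.7 5.9 2.8
   vertex 1.2 1.6 5.6
   vertex 5.2 3.9 4.9
  endloop
 endfacet
 facet normal -0.959 0.263 -0.110
  outer loop
   vertex 1.7 1.5 1.0
   vertex 1.2 1.6 5.6
   vertex 2.7 5.9 2.8
  endloop
 endfacet
 facet normal 0.111 0.782 0.613
  outer loop
   vertex 4.9 5.9 2.4
   vertex 2.7 5.9 2.8
   vertex 5.2 3.9 4.9
  endloop
 endfacet
 facet normal 0.787 -0.432 -0.440
  outer loop
   vertex 4.9 5.9 2.4
   vertex 5.2 3.9 4.9
   vertex 1.7 1.5 1.0
  endloop
 endfacet
 facet normal -0.164 0.405 -0.900
  outer loop
   vertex 4.9 5.9 2.4
   vertex 1.7 1.5 1.0
   vertex 2.7 5.9 2.8
  endloop
 endfacet
 facet normal 0.110 0.110 0.988
  outer loop
   vertex 1.8 0.1 5.7
   vertex 5.2 3.9 4.9
   vertex 1.2 1.6 5.6
  endloop
 endfacet
 facet normal -0.973 -0.209 -0.101
  outer loop
   vertex 1.6 0.9 3.2
   vertex 1.2 1.6 5.6
   vertex 1.7 1.5 1.0
  endloop
 endfacet
 facet normal -0.926 -0.374 -0.045
  outer loop
   vertex 1.6 0.9 3.2
   vertex 1.8 0.1 5.7
   vertex 1.2 1.6 5.6
  endloop
 endfacet
 facet normal -0.340 -0.903 -0.262
  outer loop
   vertex 1.6 0.9 3.2
   vertex 1.7 1.5 1.0
   vertex 1.8 0.1 5.7
  endloop
 endfacet
 facet normal 0.738 -0.611 -0.286
  outer loop
   vertex 2.5 0.5 5.2
   vertex 1.7 1.5 1.0
   vertex 5.2 3.9 4.9
  endloop
 endfacet
 facet normal 0.675 -0.487 0.555
  outer loop
   vertex 2.5 0.5 5.2
   vertex 5.2 3.9 4.9
   vertex 1.8 0.1 5.7
  endloop
 endfacet
 facet normal 0.320 -0.906 -0.277
  outer loop
   vertex 2.5 0.5 5.2
   vertex 1.8 0.1 5.7
   vertex 1.7 1.5 1.0
  endloop
 endfacet
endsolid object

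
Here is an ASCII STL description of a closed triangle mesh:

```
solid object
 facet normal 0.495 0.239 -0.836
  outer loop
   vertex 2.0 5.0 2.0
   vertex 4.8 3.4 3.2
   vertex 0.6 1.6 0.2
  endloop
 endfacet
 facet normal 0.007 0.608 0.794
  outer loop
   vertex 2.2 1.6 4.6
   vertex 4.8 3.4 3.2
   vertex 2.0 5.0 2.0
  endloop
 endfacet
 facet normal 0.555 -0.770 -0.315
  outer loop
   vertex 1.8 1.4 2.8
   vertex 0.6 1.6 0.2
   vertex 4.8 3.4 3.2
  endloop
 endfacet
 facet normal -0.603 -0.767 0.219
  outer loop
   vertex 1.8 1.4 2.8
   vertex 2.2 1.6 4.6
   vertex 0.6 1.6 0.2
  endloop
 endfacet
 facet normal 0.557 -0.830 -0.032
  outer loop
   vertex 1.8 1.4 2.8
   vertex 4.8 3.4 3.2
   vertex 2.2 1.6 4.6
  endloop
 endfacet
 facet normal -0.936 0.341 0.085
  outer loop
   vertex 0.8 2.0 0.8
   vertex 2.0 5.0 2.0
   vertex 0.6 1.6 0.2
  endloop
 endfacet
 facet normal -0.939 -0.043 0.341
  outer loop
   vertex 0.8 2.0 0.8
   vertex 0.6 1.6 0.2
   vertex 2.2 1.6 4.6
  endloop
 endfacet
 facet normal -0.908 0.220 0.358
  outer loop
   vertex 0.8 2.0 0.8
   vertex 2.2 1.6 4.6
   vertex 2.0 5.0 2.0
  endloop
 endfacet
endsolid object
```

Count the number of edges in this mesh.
12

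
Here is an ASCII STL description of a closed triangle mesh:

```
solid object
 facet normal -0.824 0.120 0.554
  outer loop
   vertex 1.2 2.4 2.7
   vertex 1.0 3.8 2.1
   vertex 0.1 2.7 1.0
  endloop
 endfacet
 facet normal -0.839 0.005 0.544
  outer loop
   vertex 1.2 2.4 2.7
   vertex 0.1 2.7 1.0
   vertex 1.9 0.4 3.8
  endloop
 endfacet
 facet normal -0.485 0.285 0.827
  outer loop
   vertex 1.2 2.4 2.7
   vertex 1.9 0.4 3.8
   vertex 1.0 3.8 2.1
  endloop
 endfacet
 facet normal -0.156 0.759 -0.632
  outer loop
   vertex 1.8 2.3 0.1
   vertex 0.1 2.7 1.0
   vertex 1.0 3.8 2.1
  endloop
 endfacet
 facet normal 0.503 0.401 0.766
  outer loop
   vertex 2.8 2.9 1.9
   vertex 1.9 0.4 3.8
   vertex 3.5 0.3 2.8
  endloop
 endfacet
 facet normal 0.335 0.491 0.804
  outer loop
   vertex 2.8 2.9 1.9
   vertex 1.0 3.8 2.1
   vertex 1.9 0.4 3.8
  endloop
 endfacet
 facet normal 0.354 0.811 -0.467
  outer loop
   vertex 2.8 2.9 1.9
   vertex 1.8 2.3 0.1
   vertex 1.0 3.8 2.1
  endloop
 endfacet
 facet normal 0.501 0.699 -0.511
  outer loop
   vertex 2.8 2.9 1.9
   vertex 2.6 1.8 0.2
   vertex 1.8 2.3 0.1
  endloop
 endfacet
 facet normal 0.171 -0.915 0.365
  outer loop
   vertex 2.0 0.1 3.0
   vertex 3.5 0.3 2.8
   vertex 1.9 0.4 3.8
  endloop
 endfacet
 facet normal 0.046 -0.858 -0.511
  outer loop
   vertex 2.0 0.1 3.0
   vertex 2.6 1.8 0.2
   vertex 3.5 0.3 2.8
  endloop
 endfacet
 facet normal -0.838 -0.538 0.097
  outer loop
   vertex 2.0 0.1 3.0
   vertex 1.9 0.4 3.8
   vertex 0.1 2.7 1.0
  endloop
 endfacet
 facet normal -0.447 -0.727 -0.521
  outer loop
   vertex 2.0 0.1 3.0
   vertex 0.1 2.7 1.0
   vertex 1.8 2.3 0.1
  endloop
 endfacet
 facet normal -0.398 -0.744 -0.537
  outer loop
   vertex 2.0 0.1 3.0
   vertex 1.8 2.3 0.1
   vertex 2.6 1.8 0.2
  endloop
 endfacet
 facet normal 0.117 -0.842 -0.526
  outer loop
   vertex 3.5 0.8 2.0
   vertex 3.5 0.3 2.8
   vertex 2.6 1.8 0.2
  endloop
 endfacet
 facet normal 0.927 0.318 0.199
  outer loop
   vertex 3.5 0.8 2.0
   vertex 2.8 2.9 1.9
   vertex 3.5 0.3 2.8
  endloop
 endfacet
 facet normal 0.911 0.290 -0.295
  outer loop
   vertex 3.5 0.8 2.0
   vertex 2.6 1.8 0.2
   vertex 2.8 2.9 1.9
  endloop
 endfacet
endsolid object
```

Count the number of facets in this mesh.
16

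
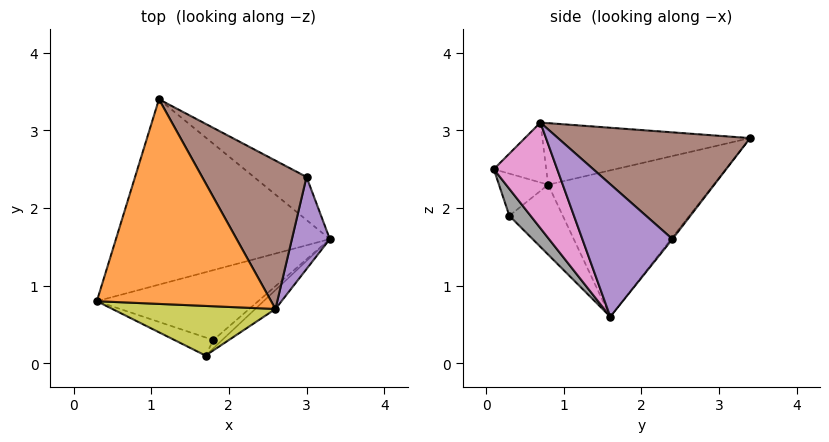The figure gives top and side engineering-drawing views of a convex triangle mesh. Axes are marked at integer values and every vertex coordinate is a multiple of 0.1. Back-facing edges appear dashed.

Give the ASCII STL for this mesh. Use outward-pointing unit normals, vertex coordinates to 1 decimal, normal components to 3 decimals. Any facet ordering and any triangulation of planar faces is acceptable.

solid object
 facet normal -0.531 0.342 -0.775
  outer loop
   vertex 1.1 3.4 2.9
   vertex 3.3 1.6 0.6
   vertex 0.3 0.8 2.3
  endloop
 endfacet
 facet normal -0.331 -0.114 0.937
  outer loop
   vertex 2.6 0.7 3.1
   vertex 1.1 3.4 2.9
   vertex 0.3 0.8 2.3
  endloop
 endfacet
 facet normal -0.361 -0.417 -0.834
  outer loop
   vertex 1.8 0.3 1.9
   vertex 0.3 0.8 2.3
   vertex 3.3 1.6 0.6
  endloop
 endfacet
 facet normal -0.021 0.778 -0.628
  outer loop
   vertex 3.0 2.4 1.6
   vertex 3.3 1.6 0.6
   vertex 1.1 3.4 2.9
  endloop
 endfacet
 facet normal 0.961 0.017 0.275
  outer loop
   vertex 3.0 2.4 1.6
   vertex 2.6 0.7 3.1
   vertex 3.3 1.6 0.6
  endloop
 endfacet
 facet normal 0.652 0.410 0.638
  outer loop
   vertex 3.0 2.4 1.6
   vertex 1.1 3.4 2.9
   vertex 2.6 0.7 3.1
  endloop
 endfacet
 facet normal 0.603 -0.789 -0.115
  outer loop
   vertex 1.7 0.1 2.5
   vertex 3.3 1.6 0.6
   vertex 2.6 0.7 3.1
  endloop
 endfacet
 facet normal 0.551 -0.815 -0.180
  outer loop
   vertex 1.7 0.1 2.5
   vertex 1.8 0.3 1.9
   vertex 3.3 1.6 0.6
  endloop
 endfacet
 facet normal -0.318 -0.388 0.865
  outer loop
   vertex 1.7 0.1 2.5
   vertex 2.6 0.7 3.1
   vertex 0.3 0.8 2.3
  endloop
 endfacet
 facet normal -0.379 -0.857 -0.349
  outer loop
   vertex 1.7 0.1 2.5
   vertex 0.3 0.8 2.3
   vertex 1.8 0.3 1.9
  endloop
 endfacet
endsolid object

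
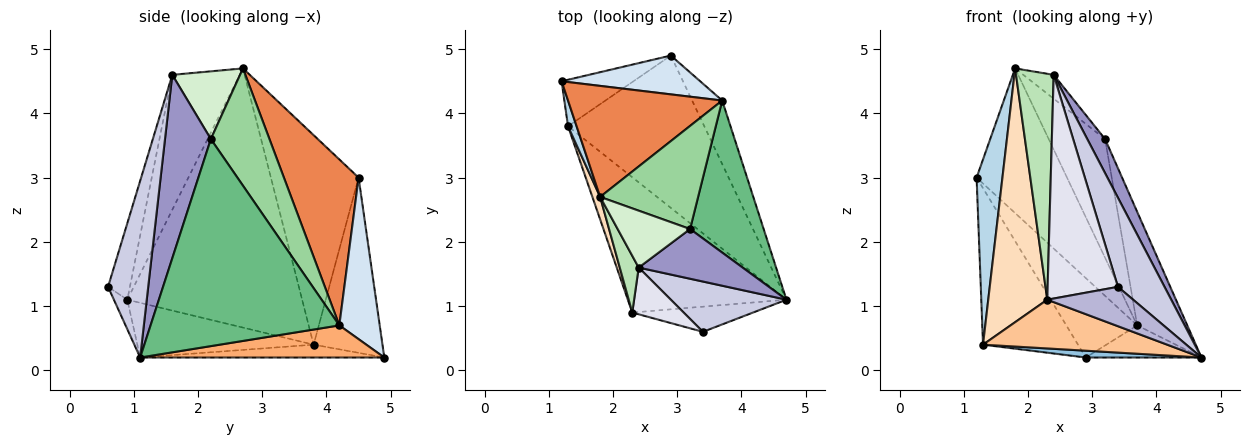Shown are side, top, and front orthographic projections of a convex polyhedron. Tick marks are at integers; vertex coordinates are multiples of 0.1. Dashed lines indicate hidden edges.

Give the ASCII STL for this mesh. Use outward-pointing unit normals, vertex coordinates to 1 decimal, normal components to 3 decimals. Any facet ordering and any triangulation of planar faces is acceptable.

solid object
 facet normal -0.570 0.787 -0.234
  outer loop
   vertex 1.3 3.8 0.4
   vertex 1.2 4.5 3.0
   vertex 2.9 4.9 0.2
  endloop
 endfacet
 facet normal -0.094 -0.044 -0.995
  outer loop
   vertex 1.3 3.8 0.4
   vertex 2.9 4.9 0.2
   vertex 4.7 1.1 0.2
  endloop
 endfacet
 facet normal -0.958 -0.282 0.039
  outer loop
   vertex 1.3 3.8 0.4
   vertex 1.8 2.7 4.7
   vertex 1.2 4.5 3.0
  endloop
 endfacet
 facet normal 0.456 0.800 0.391
  outer loop
   vertex 3.7 4.2 0.7
   vertex 2.9 4.9 0.2
   vertex 1.2 4.5 3.0
  endloop
 endfacet
 facet normal 0.548 0.664 0.509
  outer loop
   vertex 3.7 4.2 0.7
   vertex 1.2 4.5 3.0
   vertex 1.8 2.7 4.7
  endloop
 endfacet
 facet normal 0.690 0.327 -0.646
  outer loop
   vertex 3.7 4.2 0.7
   vertex 4.7 1.1 0.2
   vertex 2.9 4.9 0.2
  endloop
 endfacet
 facet normal -0.309 -0.322 -0.895
  outer loop
   vertex 2.3 0.9 1.1
   vertex 1.3 3.8 0.4
   vertex 4.7 1.1 0.2
  endloop
 endfacet
 facet normal -0.947 -0.320 0.028
  outer loop
   vertex 2.3 0.9 1.1
   vertex 1.8 2.7 4.7
   vertex 1.3 3.8 0.4
  endloop
 endfacet
 facet normal 0.914 0.242 0.325
  outer loop
   vertex 3.2 2.2 3.6
   vertex 4.7 1.1 0.2
   vertex 3.7 4.2 0.7
  endloop
 endfacet
 facet normal 0.617 0.594 0.516
  outer loop
   vertex 3.2 2.2 3.6
   vertex 3.7 4.2 0.7
   vertex 1.8 2.7 4.7
  endloop
 endfacet
 facet normal -0.867 -0.484 0.122
  outer loop
   vertex 2.4 1.6 4.6
   vertex 1.8 2.7 4.7
   vertex 2.3 0.9 1.1
  endloop
 endfacet
 facet normal 0.653 0.293 0.698
  outer loop
   vertex 2.4 1.6 4.6
   vertex 3.2 2.2 3.6
   vertex 1.8 2.7 4.7
  endloop
 endfacet
 facet normal 0.824 -0.320 0.467
  outer loop
   vertex 2.4 1.6 4.6
   vertex 4.7 1.1 0.2
   vertex 3.2 2.2 3.6
  endloop
 endfacet
 facet normal -0.131 -0.835 -0.534
  outer loop
   vertex 3.4 0.6 1.3
   vertex 2.3 0.9 1.1
   vertex 4.7 1.1 0.2
  endloop
 endfacet
 facet normal 0.600 -0.696 0.393
  outer loop
   vertex 3.4 0.6 1.3
   vertex 4.7 1.1 0.2
   vertex 2.4 1.6 4.6
  endloop
 endfacet
 facet normal -0.291 -0.937 0.196
  outer loop
   vertex 3.4 0.6 1.3
   vertex 2.4 1.6 4.6
   vertex 2.3 0.9 1.1
  endloop
 endfacet
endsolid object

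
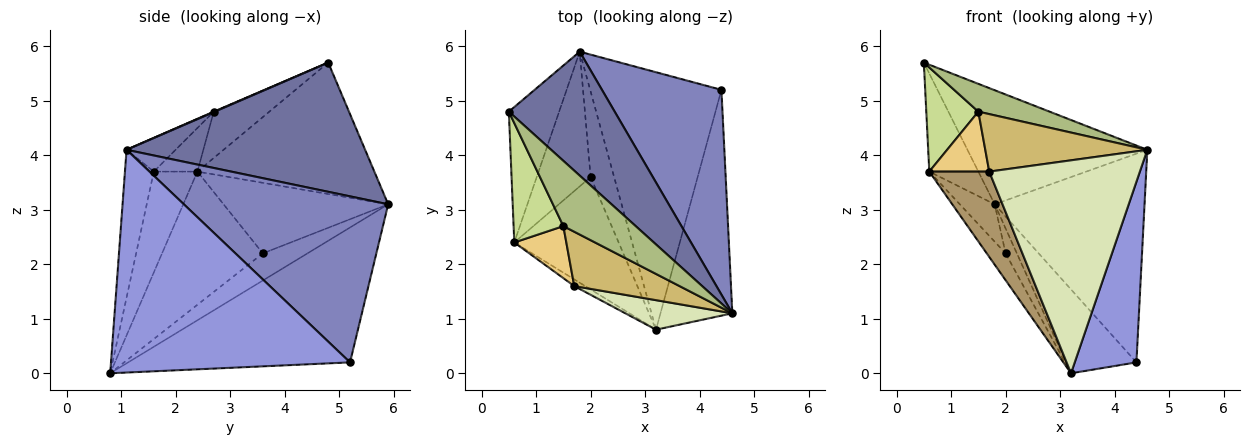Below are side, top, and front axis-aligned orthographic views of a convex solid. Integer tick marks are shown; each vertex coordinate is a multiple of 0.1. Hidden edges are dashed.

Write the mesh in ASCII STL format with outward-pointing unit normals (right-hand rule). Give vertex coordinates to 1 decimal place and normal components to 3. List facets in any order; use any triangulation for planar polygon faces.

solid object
 facet normal 0.668 0.504 0.547
  outer loop
   vertex 1.8 5.9 3.1
   vertex 0.5 4.8 5.7
   vertex 4.6 1.1 4.1
  endloop
 endfacet
 facet normal 0.698 0.511 0.502
  outer loop
   vertex 4.4 5.2 0.2
   vertex 1.8 5.9 3.1
   vertex 4.6 1.1 4.1
  endloop
 endfacet
 facet normal 0.924 -0.239 -0.298
  outer loop
   vertex 4.4 5.2 0.2
   vertex 4.6 1.1 4.1
   vertex 3.2 0.8 0.0
  endloop
 endfacet
 facet normal -0.699 0.222 -0.680
  outer loop
   vertex 4.4 5.2 0.2
   vertex 3.2 0.8 0.0
   vertex 1.8 5.9 3.1
  endloop
 endfacet
 facet normal -0.904 0.251 -0.346
  outer loop
   vertex 0.6 2.4 3.7
   vertex 0.5 4.8 5.7
   vertex 1.8 5.9 3.1
  endloop
 endfacet
 facet normal 0.006 -0.392 0.920
  outer loop
   vertex 1.5 2.7 4.8
   vertex 4.6 1.1 4.1
   vertex 0.5 4.8 5.7
  endloop
 endfacet
 facet normal -0.575 -0.538 0.617
  outer loop
   vertex 1.5 2.7 4.8
   vertex 0.5 4.8 5.7
   vertex 0.6 2.4 3.7
  endloop
 endfacet
 facet normal -0.186 -0.973 0.135
  outer loop
   vertex 1.7 1.6 3.7
   vertex 3.2 0.8 0.0
   vertex 4.6 1.1 4.1
  endloop
 endfacet
 facet normal -0.587 -0.807 -0.063
  outer loop
   vertex 1.7 1.6 3.7
   vertex 0.6 2.4 3.7
   vertex 3.2 0.8 0.0
  endloop
 endfacet
 facet normal -0.215 -0.710 0.671
  outer loop
   vertex 1.7 1.6 3.7
   vertex 4.6 1.1 4.1
   vertex 1.5 2.7 4.8
  endloop
 endfacet
 facet normal -0.481 -0.662 0.574
  outer loop
   vertex 1.7 1.6 3.7
   vertex 1.5 2.7 4.8
   vertex 0.6 2.4 3.7
  endloop
 endfacet
 facet normal -0.743 0.187 -0.643
  outer loop
   vertex 2.0 3.6 2.2
   vertex 1.8 5.9 3.1
   vertex 3.2 0.8 0.0
  endloop
 endfacet
 facet normal -0.784 0.166 -0.599
  outer loop
   vertex 2.0 3.6 2.2
   vertex 0.6 2.4 3.7
   vertex 1.8 5.9 3.1
  endloop
 endfacet
 facet normal -0.779 0.146 -0.610
  outer loop
   vertex 2.0 3.6 2.2
   vertex 3.2 0.8 0.0
   vertex 0.6 2.4 3.7
  endloop
 endfacet
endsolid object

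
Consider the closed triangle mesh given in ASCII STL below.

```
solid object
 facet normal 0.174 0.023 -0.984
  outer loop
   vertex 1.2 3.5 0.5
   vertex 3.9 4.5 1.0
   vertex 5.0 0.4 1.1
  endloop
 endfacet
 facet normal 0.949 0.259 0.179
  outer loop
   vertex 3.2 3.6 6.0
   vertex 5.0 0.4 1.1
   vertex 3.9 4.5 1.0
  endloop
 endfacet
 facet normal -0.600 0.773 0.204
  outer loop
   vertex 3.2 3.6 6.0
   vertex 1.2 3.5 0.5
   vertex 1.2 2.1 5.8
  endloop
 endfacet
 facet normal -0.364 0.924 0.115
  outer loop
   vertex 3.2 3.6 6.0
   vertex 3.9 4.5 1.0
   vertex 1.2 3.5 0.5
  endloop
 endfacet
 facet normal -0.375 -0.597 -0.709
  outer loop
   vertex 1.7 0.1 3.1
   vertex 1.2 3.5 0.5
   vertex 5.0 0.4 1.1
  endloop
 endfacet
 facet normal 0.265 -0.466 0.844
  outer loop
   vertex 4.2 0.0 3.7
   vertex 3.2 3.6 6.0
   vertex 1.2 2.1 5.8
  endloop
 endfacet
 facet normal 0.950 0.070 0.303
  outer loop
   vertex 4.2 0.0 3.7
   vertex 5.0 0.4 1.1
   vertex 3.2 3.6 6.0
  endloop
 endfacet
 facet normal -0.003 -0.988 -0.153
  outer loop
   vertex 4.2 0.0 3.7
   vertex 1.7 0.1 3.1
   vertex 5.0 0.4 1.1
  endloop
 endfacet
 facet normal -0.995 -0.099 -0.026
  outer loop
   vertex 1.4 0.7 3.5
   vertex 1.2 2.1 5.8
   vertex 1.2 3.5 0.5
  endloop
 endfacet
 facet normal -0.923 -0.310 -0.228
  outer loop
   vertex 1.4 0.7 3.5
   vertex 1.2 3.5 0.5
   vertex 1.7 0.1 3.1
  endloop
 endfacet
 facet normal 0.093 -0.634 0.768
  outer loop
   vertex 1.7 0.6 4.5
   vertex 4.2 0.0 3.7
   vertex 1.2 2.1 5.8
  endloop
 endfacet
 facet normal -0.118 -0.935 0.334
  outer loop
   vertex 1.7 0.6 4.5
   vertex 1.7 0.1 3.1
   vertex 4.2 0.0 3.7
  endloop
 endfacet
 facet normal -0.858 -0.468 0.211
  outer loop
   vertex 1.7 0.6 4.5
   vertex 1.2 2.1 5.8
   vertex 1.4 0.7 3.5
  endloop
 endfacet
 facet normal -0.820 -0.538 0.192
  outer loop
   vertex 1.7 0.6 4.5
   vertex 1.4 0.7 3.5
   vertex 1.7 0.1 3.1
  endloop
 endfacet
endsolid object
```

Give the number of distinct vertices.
9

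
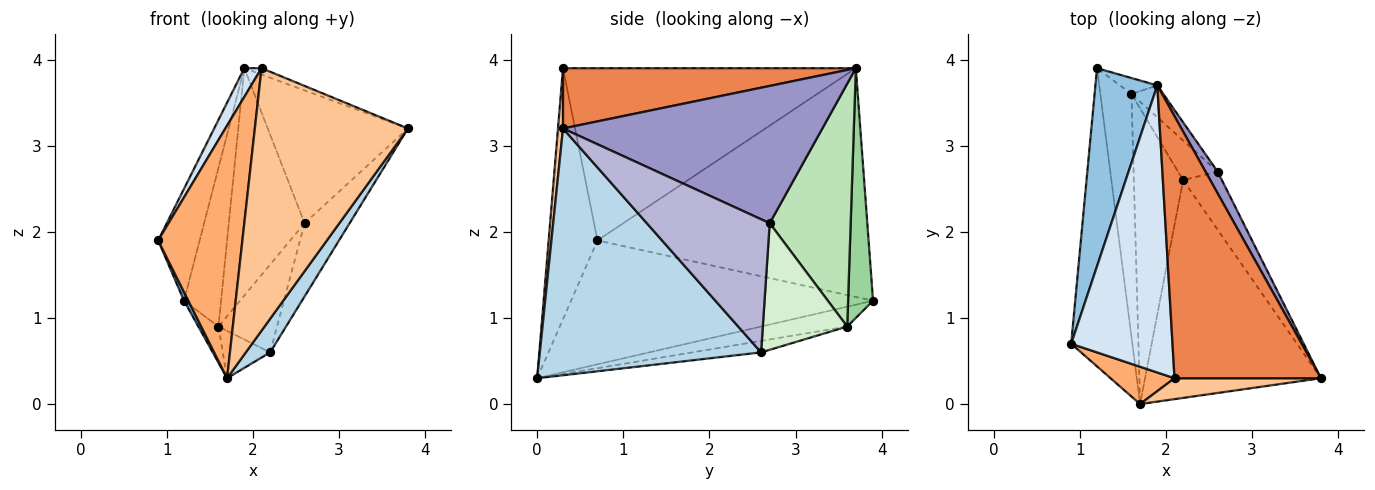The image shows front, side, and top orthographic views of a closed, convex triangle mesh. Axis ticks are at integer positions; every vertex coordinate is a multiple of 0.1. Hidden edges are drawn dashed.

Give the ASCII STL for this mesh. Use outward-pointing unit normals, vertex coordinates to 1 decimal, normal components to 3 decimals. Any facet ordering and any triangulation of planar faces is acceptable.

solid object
 facet normal -0.897 -0.013 -0.443
  outer loop
   vertex 1.7 0.0 0.3
   vertex 0.9 0.7 1.9
   vertex 1.2 3.9 1.2
  endloop
 endfacet
 facet normal -0.955 0.146 0.258
  outer loop
   vertex 1.9 3.7 3.9
   vertex 1.2 3.9 1.2
   vertex 0.9 0.7 1.9
  endloop
 endfacet
 facet normal 0.811 -0.089 -0.578
  outer loop
   vertex 2.2 2.6 0.6
   vertex 3.8 0.3 3.2
   vertex 1.7 0.0 0.3
  endloop
 endfacet
 facet normal -0.861 -0.051 0.506
  outer loop
   vertex 2.1 0.3 3.9
   vertex 1.9 3.7 3.9
   vertex 0.9 0.7 1.9
  endloop
 endfacet
 facet normal 0.381 0.022 0.924
  outer loop
   vertex 2.1 0.3 3.9
   vertex 3.8 0.3 3.2
   vertex 1.9 3.7 3.9
  endloop
 endfacet
 facet normal -0.497 -0.858 0.127
  outer loop
   vertex 2.1 0.3 3.9
   vertex 0.9 0.7 1.9
   vertex 1.7 0.0 0.3
  endloop
 endfacet
 facet normal 0.033 -0.996 0.079
  outer loop
   vertex 2.1 0.3 3.9
   vertex 1.7 0.0 0.3
   vertex 3.8 0.3 3.2
  endloop
 endfacet
 facet normal -0.534 0.125 -0.836
  outer loop
   vertex 1.6 3.6 0.9
   vertex 1.7 0.0 0.3
   vertex 1.2 3.9 1.2
  endloop
 endfacet
 facet normal -0.224 0.154 -0.962
  outer loop
   vertex 1.6 3.6 0.9
   vertex 2.2 2.6 0.6
   vertex 1.7 0.0 0.3
  endloop
 endfacet
 facet normal 0.557 0.826 -0.083
  outer loop
   vertex 1.6 3.6 0.9
   vertex 1.2 3.9 1.2
   vertex 1.9 3.7 3.9
  endloop
 endfacet
 facet normal 0.727 0.680 -0.095
  outer loop
   vertex 2.6 2.7 2.1
   vertex 1.6 3.6 0.9
   vertex 1.9 3.7 3.9
  endloop
 endfacet
 facet normal 0.796 0.552 -0.249
  outer loop
   vertex 2.6 2.7 2.1
   vertex 2.2 2.6 0.6
   vertex 1.6 3.6 0.9
  endloop
 endfacet
 facet normal 0.877 0.474 0.078
  outer loop
   vertex 2.6 2.7 2.1
   vertex 1.9 3.7 3.9
   vertex 3.8 0.3 3.2
  endloop
 endfacet
 facet normal 0.906 0.332 -0.264
  outer loop
   vertex 2.6 2.7 2.1
   vertex 3.8 0.3 3.2
   vertex 2.2 2.6 0.6
  endloop
 endfacet
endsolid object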